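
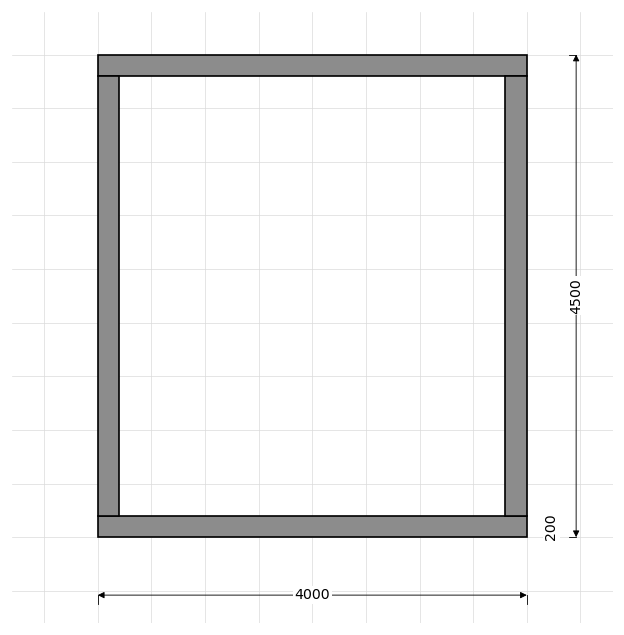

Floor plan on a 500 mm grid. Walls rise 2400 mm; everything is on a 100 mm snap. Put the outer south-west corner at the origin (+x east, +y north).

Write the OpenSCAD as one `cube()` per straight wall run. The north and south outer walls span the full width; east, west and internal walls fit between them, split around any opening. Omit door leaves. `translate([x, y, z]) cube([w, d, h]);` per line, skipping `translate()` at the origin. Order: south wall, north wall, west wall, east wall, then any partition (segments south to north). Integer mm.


cube([4000, 200, 2400]);
translate([0, 4300, 0]) cube([4000, 200, 2400]);
translate([0, 200, 0]) cube([200, 4100, 2400]);
translate([3800, 200, 0]) cube([200, 4100, 2400]);


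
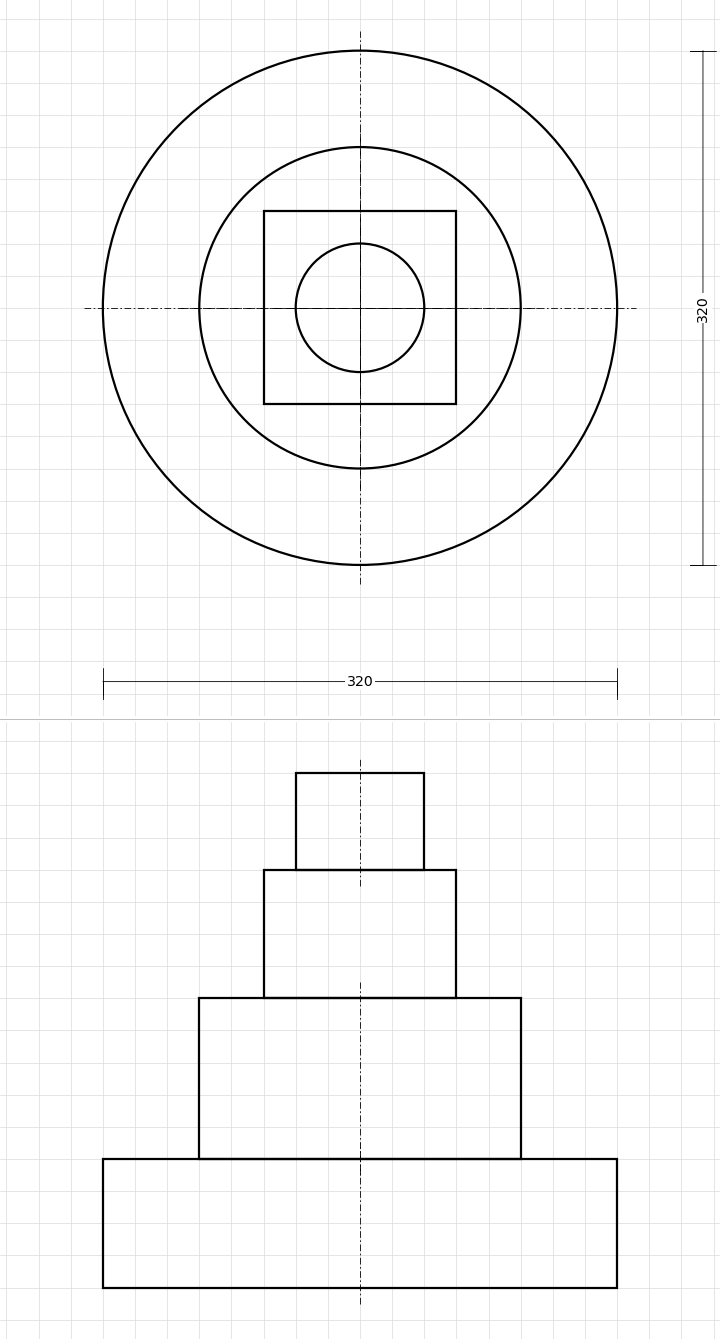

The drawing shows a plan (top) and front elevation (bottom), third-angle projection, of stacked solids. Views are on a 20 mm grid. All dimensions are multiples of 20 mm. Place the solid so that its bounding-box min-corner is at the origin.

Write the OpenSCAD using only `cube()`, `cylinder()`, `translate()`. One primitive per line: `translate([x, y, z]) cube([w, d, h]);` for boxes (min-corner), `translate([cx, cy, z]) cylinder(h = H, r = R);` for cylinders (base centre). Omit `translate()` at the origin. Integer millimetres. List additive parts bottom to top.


translate([160, 160, 0]) cylinder(h = 80, r = 160);
translate([160, 160, 80]) cylinder(h = 100, r = 100);
translate([100, 100, 180]) cube([120, 120, 80]);
translate([160, 160, 260]) cylinder(h = 60, r = 40);


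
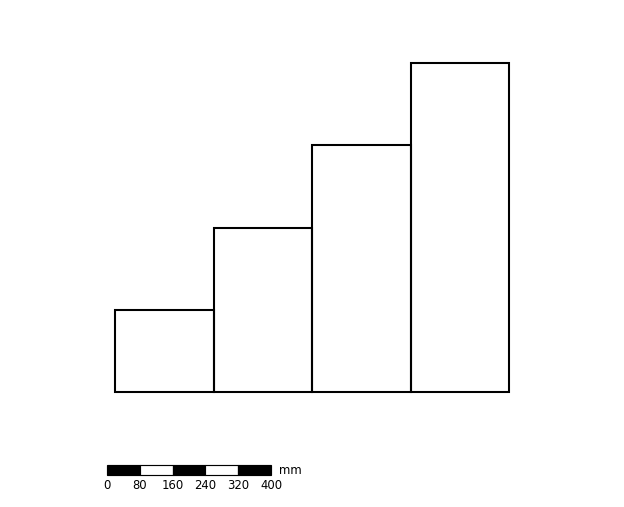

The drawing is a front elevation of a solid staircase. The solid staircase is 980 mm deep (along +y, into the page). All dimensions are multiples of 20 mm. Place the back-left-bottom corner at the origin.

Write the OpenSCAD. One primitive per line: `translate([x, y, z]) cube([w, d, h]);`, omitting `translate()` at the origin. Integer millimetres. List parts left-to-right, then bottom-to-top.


cube([240, 980, 200]);
translate([240, 0, 0]) cube([240, 980, 400]);
translate([480, 0, 0]) cube([240, 980, 600]);
translate([720, 0, 0]) cube([240, 980, 800]);


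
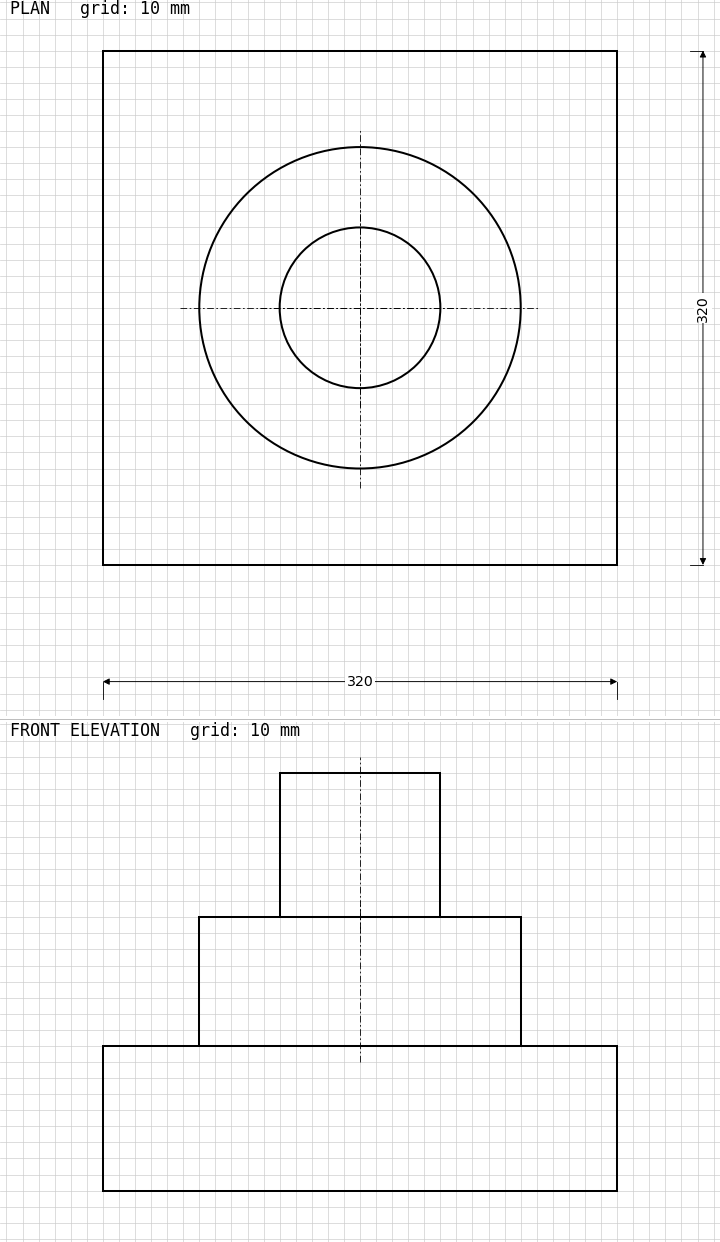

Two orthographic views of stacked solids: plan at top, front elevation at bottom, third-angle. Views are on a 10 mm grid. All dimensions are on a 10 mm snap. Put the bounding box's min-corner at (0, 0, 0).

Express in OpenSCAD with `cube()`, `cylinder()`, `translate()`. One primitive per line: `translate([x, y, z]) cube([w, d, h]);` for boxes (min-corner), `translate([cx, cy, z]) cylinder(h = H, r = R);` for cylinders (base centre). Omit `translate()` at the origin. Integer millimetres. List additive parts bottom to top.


cube([320, 320, 90]);
translate([160, 160, 90]) cylinder(h = 80, r = 100);
translate([160, 160, 170]) cylinder(h = 90, r = 50);


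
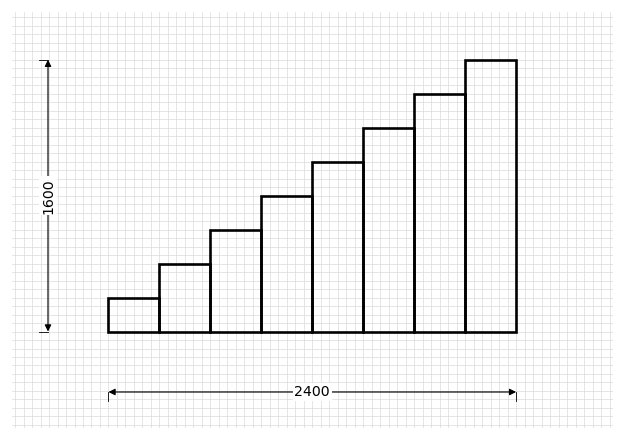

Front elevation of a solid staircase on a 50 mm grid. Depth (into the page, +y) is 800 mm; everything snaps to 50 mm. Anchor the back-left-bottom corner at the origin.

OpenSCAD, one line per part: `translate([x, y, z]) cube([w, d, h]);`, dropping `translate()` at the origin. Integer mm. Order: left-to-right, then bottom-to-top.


cube([300, 800, 200]);
translate([300, 0, 0]) cube([300, 800, 400]);
translate([600, 0, 0]) cube([300, 800, 600]);
translate([900, 0, 0]) cube([300, 800, 800]);
translate([1200, 0, 0]) cube([300, 800, 1000]);
translate([1500, 0, 0]) cube([300, 800, 1200]);
translate([1800, 0, 0]) cube([300, 800, 1400]);
translate([2100, 0, 0]) cube([300, 800, 1600]);


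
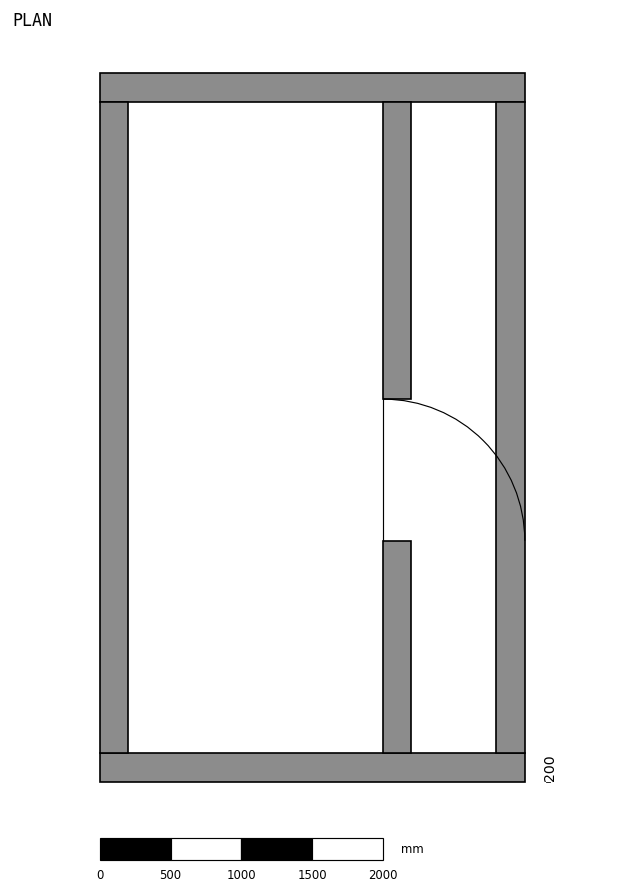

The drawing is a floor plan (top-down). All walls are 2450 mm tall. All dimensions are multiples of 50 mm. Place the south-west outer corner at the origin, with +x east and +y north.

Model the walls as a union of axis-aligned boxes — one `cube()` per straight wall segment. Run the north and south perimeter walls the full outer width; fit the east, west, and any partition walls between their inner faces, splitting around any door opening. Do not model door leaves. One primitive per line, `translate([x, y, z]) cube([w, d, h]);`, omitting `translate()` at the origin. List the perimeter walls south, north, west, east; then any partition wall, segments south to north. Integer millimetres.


cube([3000, 200, 2450]);
translate([0, 4800, 0]) cube([3000, 200, 2450]);
translate([0, 200, 0]) cube([200, 4600, 2450]);
translate([2800, 200, 0]) cube([200, 4600, 2450]);
translate([2000, 200, 0]) cube([200, 1500, 2450]);
translate([2000, 2700, 0]) cube([200, 2100, 2450]);


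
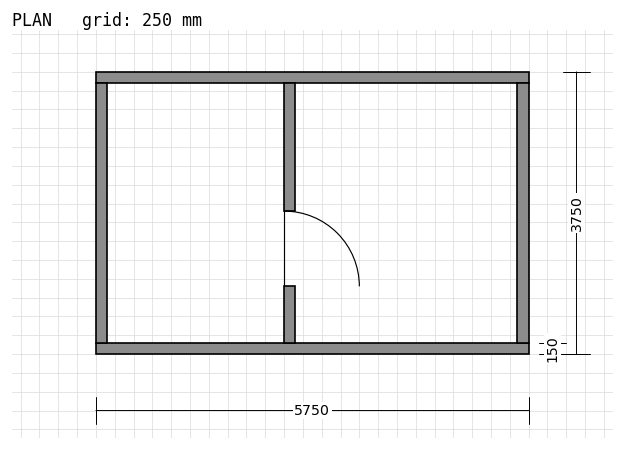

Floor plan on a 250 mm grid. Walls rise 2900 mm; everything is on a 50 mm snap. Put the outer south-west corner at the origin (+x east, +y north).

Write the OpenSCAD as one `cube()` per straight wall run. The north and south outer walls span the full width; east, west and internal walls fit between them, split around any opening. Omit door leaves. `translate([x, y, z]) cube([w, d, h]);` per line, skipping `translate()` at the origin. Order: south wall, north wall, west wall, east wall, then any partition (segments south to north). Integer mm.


cube([5750, 150, 2900]);
translate([0, 3600, 0]) cube([5750, 150, 2900]);
translate([0, 150, 0]) cube([150, 3450, 2900]);
translate([5600, 150, 0]) cube([150, 3450, 2900]);
translate([2500, 150, 0]) cube([150, 750, 2900]);
translate([2500, 1900, 0]) cube([150, 1700, 2900]);


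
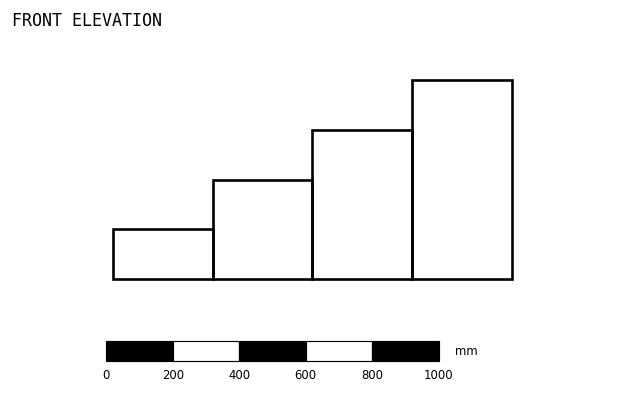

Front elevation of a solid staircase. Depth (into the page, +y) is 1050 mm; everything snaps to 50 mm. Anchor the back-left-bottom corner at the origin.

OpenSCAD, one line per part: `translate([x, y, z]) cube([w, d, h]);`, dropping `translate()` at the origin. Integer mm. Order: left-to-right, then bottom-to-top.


cube([300, 1050, 150]);
translate([300, 0, 0]) cube([300, 1050, 300]);
translate([600, 0, 0]) cube([300, 1050, 450]);
translate([900, 0, 0]) cube([300, 1050, 600]);


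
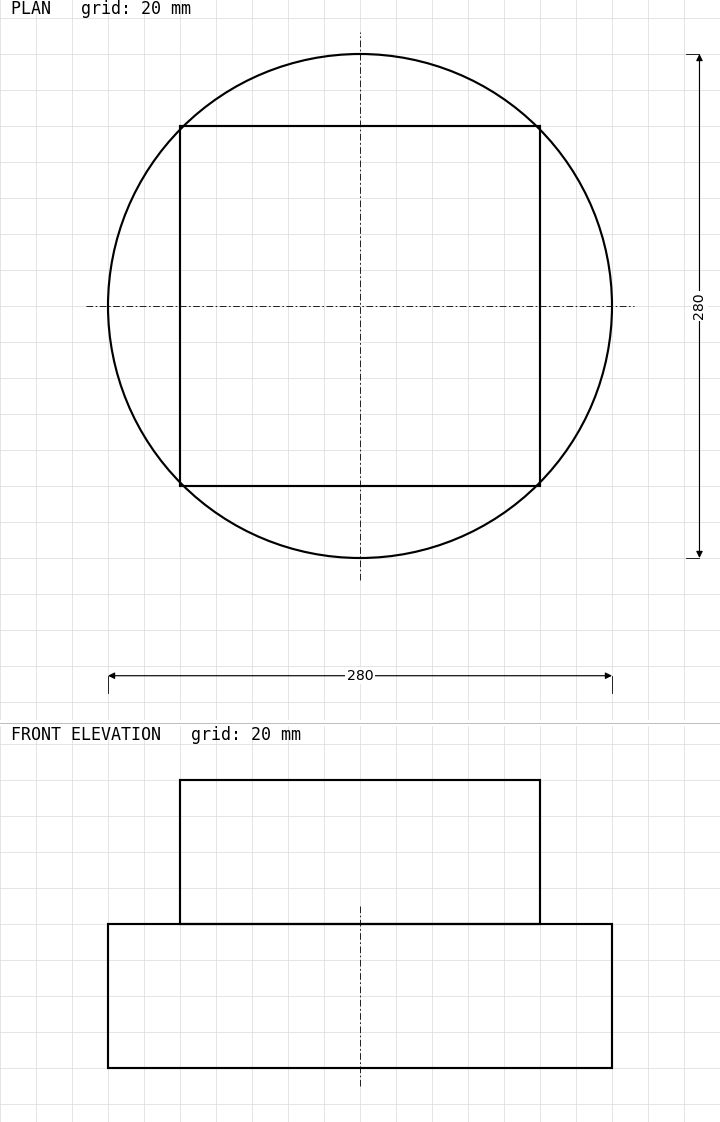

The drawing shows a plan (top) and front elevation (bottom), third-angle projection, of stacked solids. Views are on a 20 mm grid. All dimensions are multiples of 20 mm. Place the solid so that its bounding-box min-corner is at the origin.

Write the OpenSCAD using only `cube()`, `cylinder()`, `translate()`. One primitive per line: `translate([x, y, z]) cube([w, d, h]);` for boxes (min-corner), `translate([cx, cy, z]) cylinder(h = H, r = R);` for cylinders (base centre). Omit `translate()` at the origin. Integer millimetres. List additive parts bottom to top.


translate([140, 140, 0]) cylinder(h = 80, r = 140);
translate([40, 40, 80]) cube([200, 200, 80]);


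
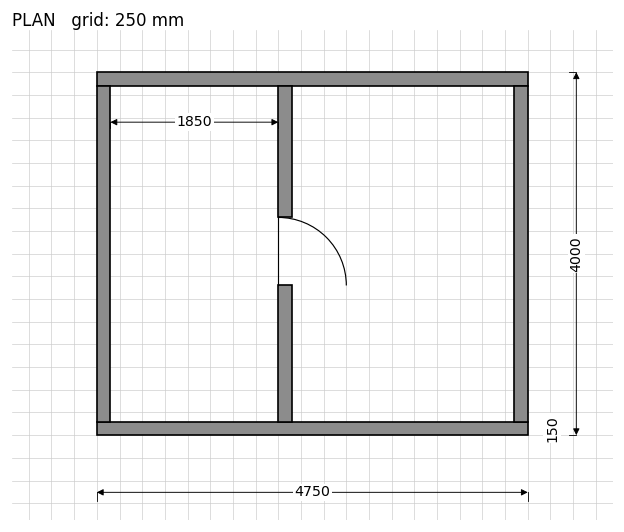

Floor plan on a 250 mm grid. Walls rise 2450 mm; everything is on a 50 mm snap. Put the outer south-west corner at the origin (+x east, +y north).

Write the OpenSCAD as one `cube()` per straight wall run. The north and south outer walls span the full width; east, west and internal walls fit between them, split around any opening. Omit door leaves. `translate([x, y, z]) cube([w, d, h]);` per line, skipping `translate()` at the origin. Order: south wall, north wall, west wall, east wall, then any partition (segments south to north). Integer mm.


cube([4750, 150, 2450]);
translate([0, 3850, 0]) cube([4750, 150, 2450]);
translate([0, 150, 0]) cube([150, 3700, 2450]);
translate([4600, 150, 0]) cube([150, 3700, 2450]);
translate([2000, 150, 0]) cube([150, 1500, 2450]);
translate([2000, 2400, 0]) cube([150, 1450, 2450]);


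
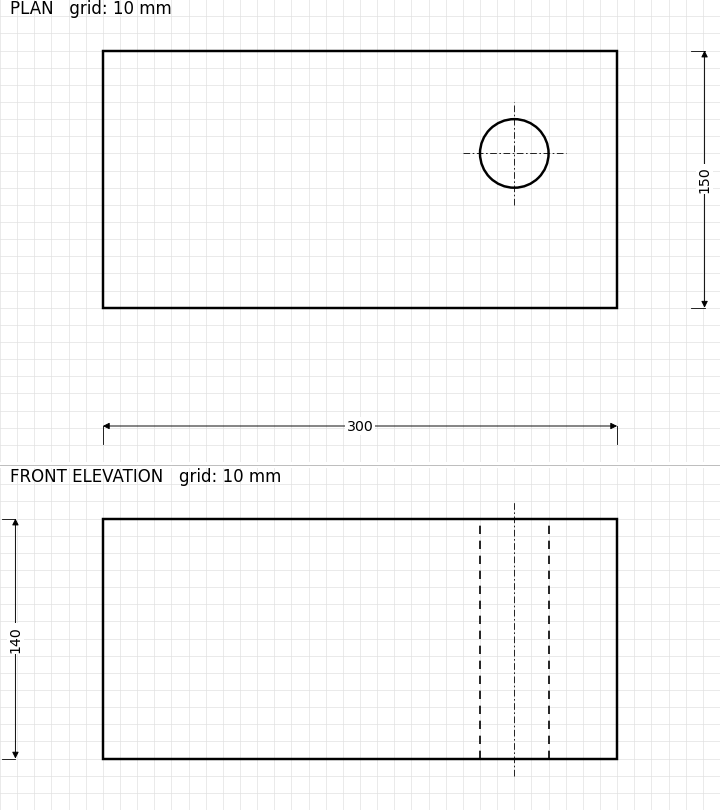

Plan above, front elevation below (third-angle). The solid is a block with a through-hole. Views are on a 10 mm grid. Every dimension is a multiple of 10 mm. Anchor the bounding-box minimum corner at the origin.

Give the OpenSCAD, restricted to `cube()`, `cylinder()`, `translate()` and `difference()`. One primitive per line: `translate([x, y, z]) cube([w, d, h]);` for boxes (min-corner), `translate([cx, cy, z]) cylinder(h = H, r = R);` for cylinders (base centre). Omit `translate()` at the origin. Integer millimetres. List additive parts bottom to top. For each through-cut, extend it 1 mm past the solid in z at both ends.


difference() {
  cube([300, 150, 140]);
  translate([240, 90, -1]) cylinder(h = 142, r = 20);
}


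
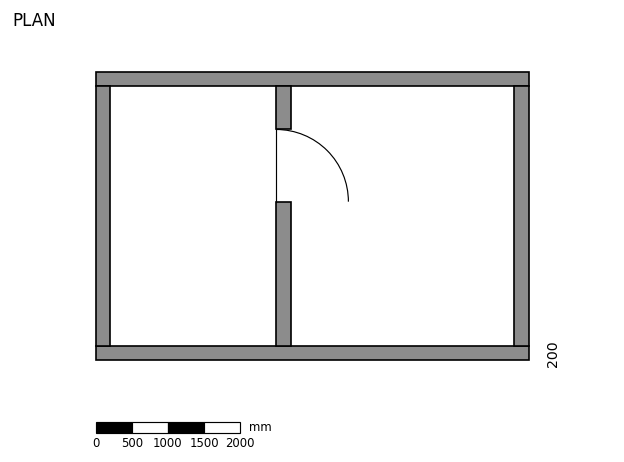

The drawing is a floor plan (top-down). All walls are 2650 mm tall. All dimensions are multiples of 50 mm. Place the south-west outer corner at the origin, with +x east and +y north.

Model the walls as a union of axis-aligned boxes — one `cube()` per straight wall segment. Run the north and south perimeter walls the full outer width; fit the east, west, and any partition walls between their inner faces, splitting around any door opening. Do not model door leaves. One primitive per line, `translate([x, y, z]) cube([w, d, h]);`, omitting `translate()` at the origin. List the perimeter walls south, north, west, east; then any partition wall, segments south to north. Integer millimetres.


cube([6000, 200, 2650]);
translate([0, 3800, 0]) cube([6000, 200, 2650]);
translate([0, 200, 0]) cube([200, 3600, 2650]);
translate([5800, 200, 0]) cube([200, 3600, 2650]);
translate([2500, 200, 0]) cube([200, 2000, 2650]);
translate([2500, 3200, 0]) cube([200, 600, 2650]);


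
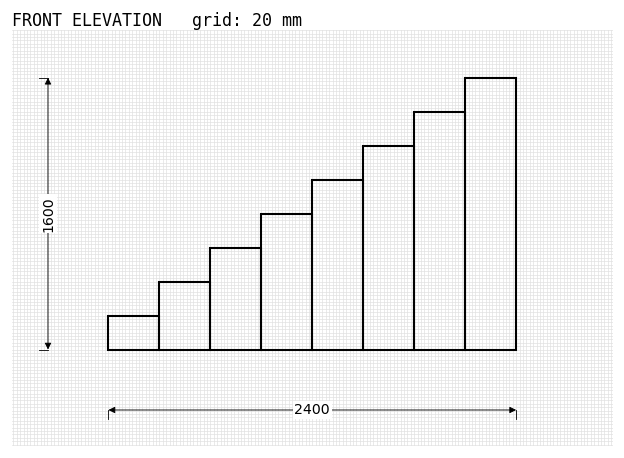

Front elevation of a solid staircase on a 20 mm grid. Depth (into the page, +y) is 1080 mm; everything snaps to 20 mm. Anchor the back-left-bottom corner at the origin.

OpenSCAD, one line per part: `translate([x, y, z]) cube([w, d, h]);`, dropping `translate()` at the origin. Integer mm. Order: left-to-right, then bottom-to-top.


cube([300, 1080, 200]);
translate([300, 0, 0]) cube([300, 1080, 400]);
translate([600, 0, 0]) cube([300, 1080, 600]);
translate([900, 0, 0]) cube([300, 1080, 800]);
translate([1200, 0, 0]) cube([300, 1080, 1000]);
translate([1500, 0, 0]) cube([300, 1080, 1200]);
translate([1800, 0, 0]) cube([300, 1080, 1400]);
translate([2100, 0, 0]) cube([300, 1080, 1600]);


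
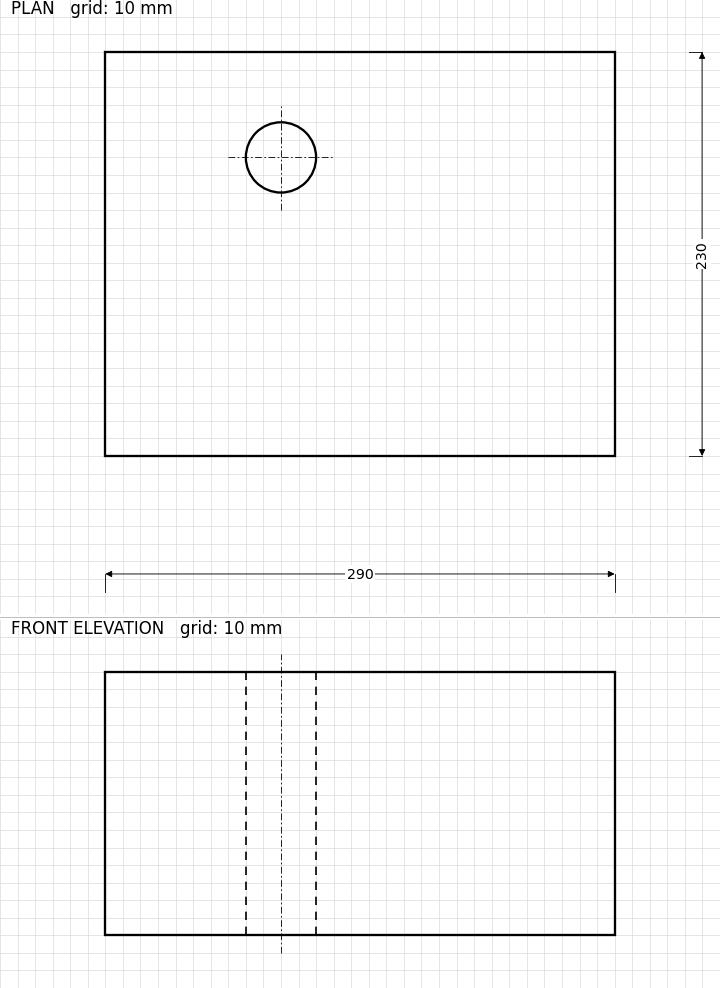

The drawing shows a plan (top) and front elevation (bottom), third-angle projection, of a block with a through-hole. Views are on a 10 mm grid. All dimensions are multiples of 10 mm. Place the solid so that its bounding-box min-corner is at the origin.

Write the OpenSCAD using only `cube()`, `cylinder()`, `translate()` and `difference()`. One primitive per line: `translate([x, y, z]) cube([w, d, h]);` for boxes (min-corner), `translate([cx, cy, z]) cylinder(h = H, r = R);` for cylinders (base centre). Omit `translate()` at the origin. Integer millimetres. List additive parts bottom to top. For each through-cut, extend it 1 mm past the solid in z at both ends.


difference() {
  cube([290, 230, 150]);
  translate([100, 170, -1]) cylinder(h = 152, r = 20);
}


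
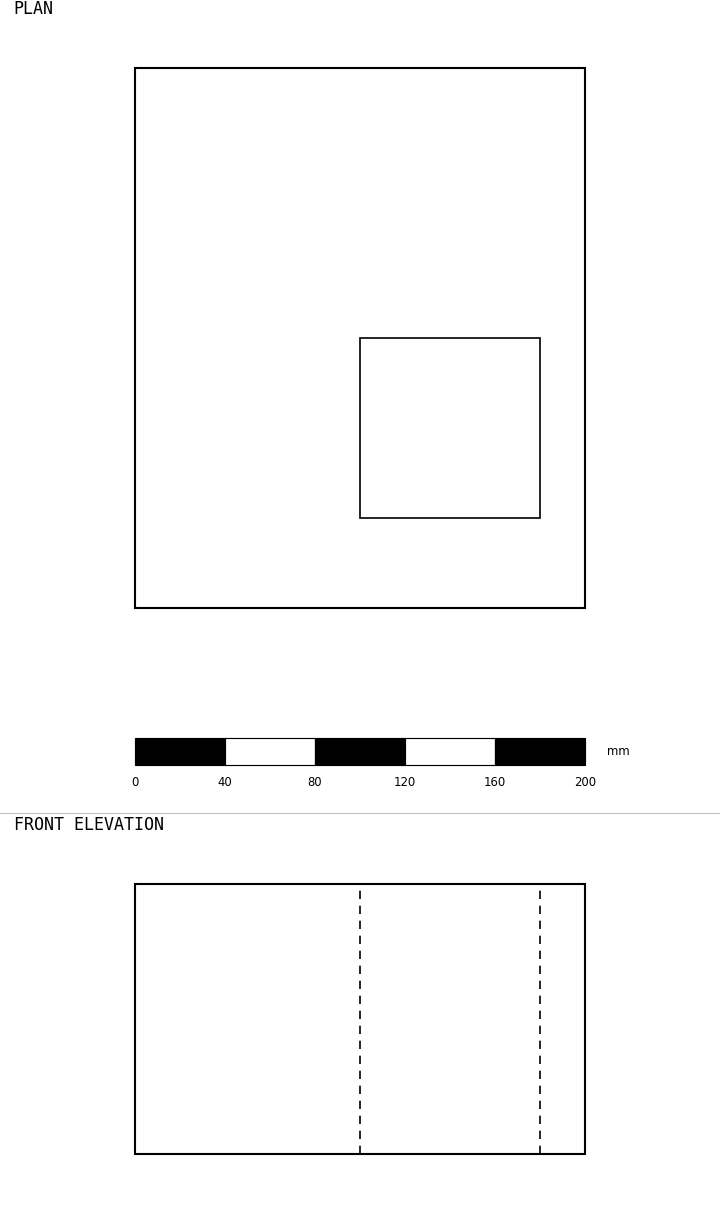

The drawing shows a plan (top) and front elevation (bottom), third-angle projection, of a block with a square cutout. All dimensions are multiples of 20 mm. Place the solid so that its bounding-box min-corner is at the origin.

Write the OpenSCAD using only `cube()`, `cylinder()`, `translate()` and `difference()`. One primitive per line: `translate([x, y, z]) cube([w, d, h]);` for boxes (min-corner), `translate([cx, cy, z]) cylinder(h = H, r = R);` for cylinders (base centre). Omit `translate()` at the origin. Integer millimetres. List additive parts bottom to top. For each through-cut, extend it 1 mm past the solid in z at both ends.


difference() {
  cube([200, 240, 120]);
  translate([100, 40, -1]) cube([80, 80, 122]);
}


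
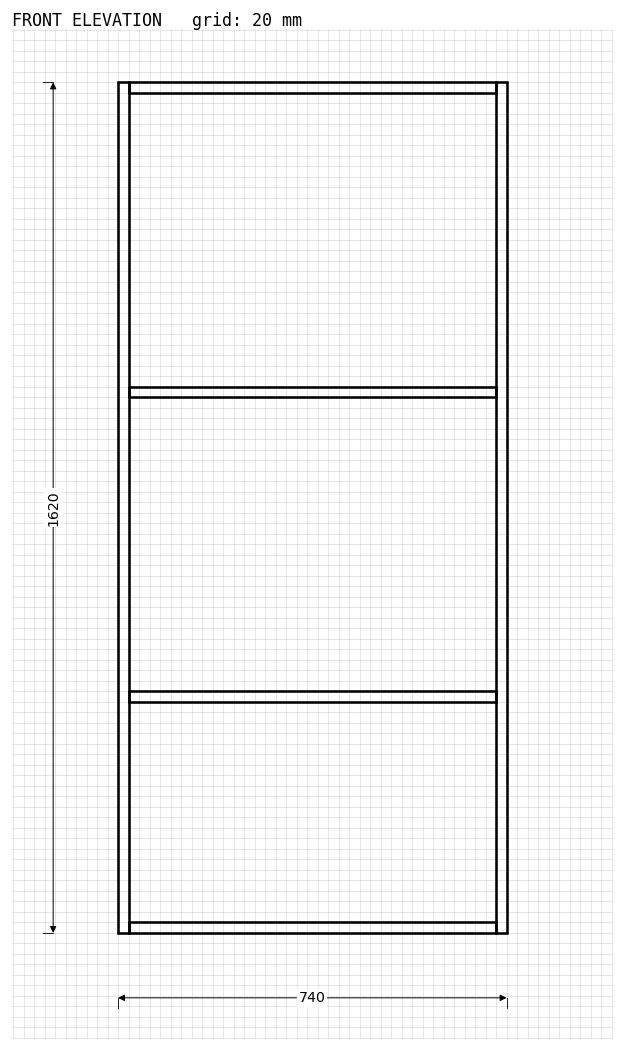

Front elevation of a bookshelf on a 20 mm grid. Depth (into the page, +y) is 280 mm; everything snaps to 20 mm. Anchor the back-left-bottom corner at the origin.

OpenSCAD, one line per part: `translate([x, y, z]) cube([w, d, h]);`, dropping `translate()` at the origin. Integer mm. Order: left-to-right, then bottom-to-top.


cube([20, 280, 1620]);
translate([20, 0, 0]) cube([700, 280, 20]);
translate([20, 0, 440]) cube([700, 280, 20]);
translate([20, 0, 1020]) cube([700, 280, 20]);
translate([20, 0, 1600]) cube([700, 280, 20]);
translate([720, 0, 0]) cube([20, 280, 1620]);


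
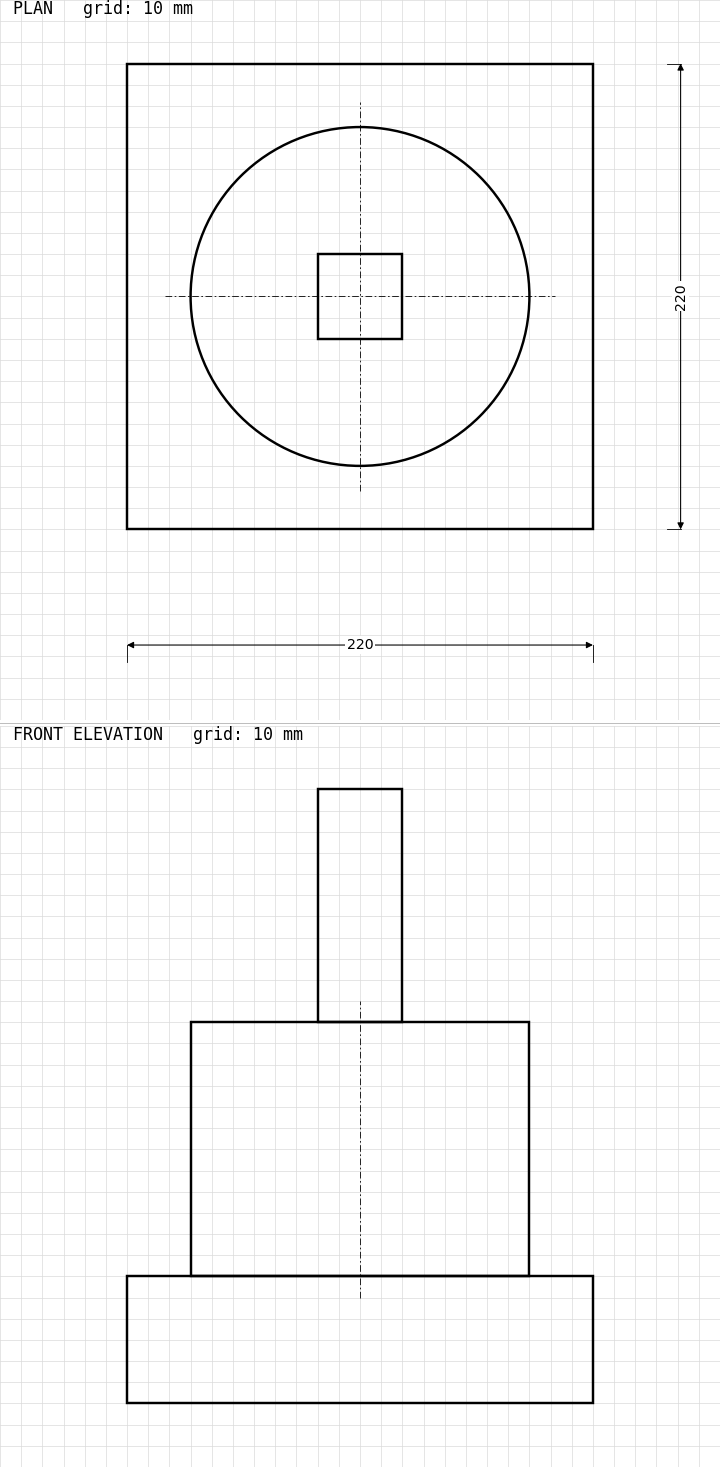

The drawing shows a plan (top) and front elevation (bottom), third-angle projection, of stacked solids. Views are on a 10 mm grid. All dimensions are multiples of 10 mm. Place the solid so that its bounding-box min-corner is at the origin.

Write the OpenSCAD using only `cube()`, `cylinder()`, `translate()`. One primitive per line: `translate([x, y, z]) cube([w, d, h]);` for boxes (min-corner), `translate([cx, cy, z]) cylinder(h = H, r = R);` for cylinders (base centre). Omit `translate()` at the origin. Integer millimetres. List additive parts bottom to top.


cube([220, 220, 60]);
translate([110, 110, 60]) cylinder(h = 120, r = 80);
translate([90, 90, 180]) cube([40, 40, 110]);


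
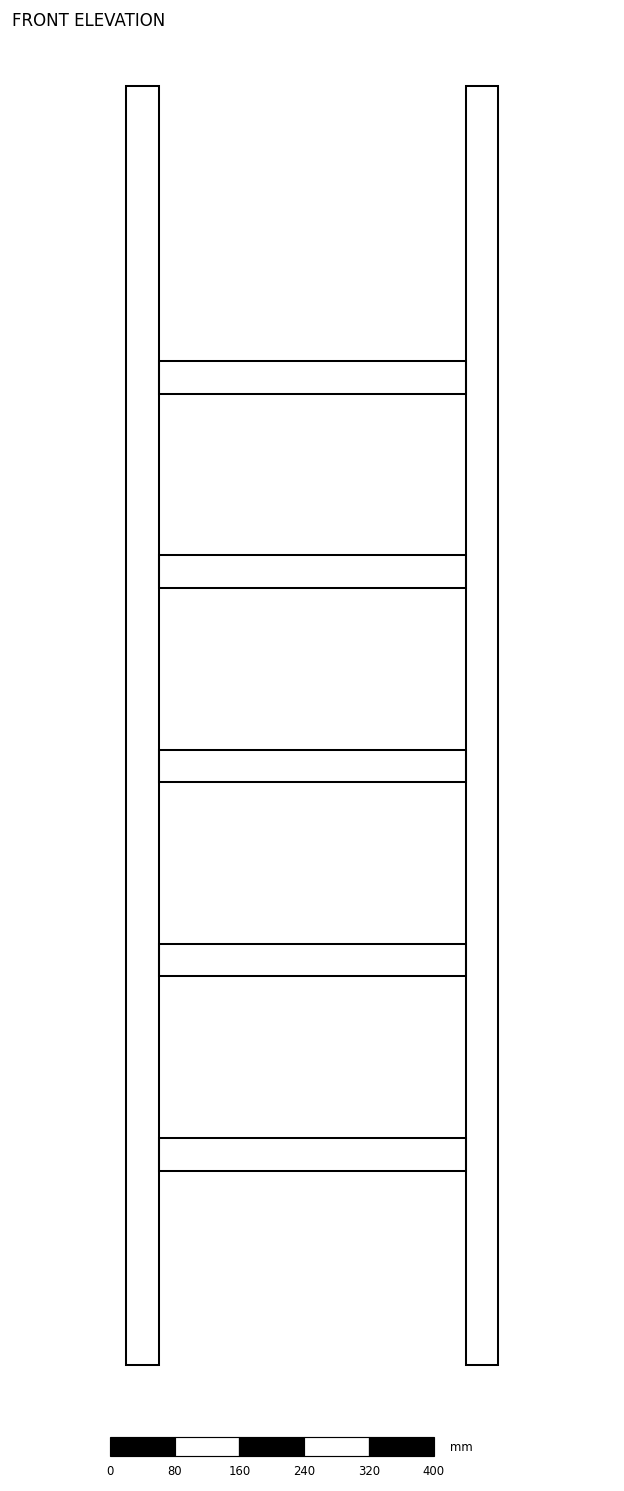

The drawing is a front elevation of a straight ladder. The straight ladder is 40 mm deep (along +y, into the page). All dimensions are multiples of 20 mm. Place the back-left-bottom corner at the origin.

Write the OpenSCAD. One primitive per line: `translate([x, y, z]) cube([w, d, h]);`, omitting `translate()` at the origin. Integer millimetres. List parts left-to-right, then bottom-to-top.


cube([40, 40, 1580]);
translate([40, 0, 240]) cube([380, 40, 40]);
translate([40, 0, 480]) cube([380, 40, 40]);
translate([40, 0, 720]) cube([380, 40, 40]);
translate([40, 0, 960]) cube([380, 40, 40]);
translate([40, 0, 1200]) cube([380, 40, 40]);
translate([420, 0, 0]) cube([40, 40, 1580]);


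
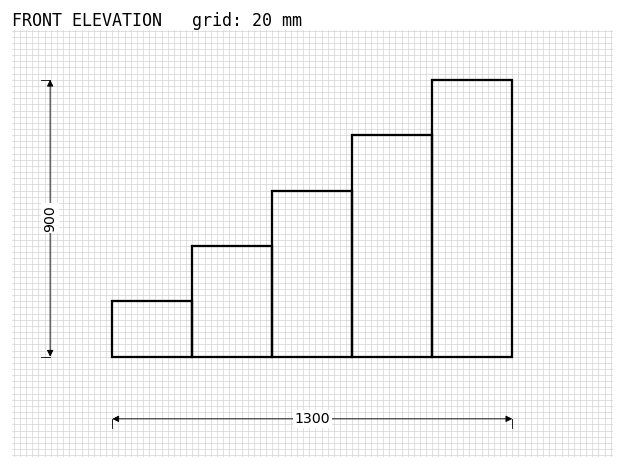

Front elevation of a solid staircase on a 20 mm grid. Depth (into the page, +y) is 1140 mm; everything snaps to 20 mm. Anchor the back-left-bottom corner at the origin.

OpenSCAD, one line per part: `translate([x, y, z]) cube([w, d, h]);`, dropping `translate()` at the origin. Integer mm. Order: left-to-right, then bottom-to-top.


cube([260, 1140, 180]);
translate([260, 0, 0]) cube([260, 1140, 360]);
translate([520, 0, 0]) cube([260, 1140, 540]);
translate([780, 0, 0]) cube([260, 1140, 720]);
translate([1040, 0, 0]) cube([260, 1140, 900]);


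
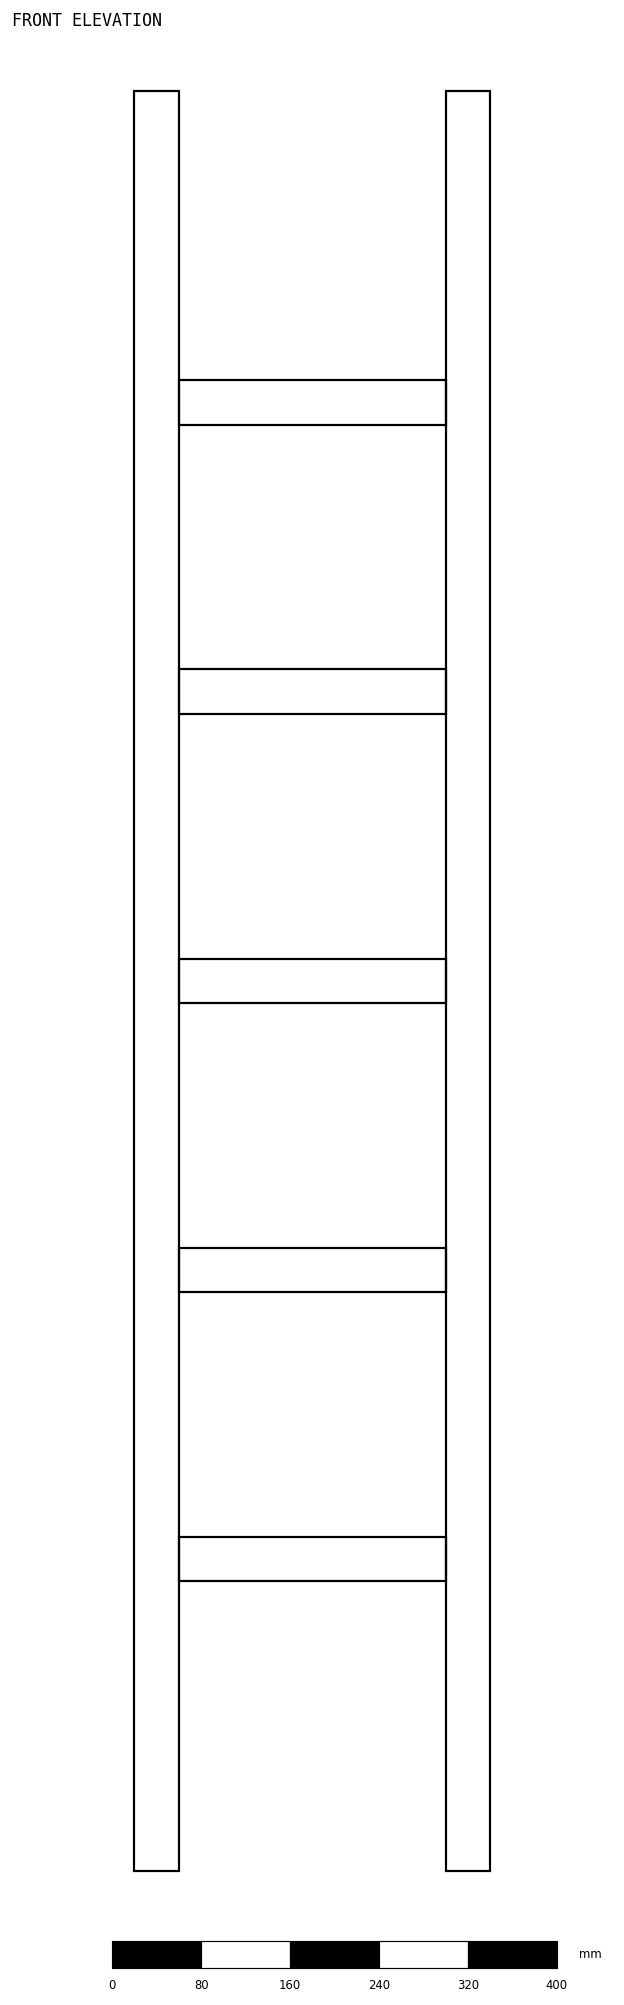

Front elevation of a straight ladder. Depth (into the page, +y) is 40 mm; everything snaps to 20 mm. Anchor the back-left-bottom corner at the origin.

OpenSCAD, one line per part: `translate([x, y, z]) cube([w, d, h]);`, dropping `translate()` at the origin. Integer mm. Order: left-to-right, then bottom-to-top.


cube([40, 40, 1600]);
translate([40, 0, 260]) cube([240, 40, 40]);
translate([40, 0, 520]) cube([240, 40, 40]);
translate([40, 0, 780]) cube([240, 40, 40]);
translate([40, 0, 1040]) cube([240, 40, 40]);
translate([40, 0, 1300]) cube([240, 40, 40]);
translate([280, 0, 0]) cube([40, 40, 1600]);


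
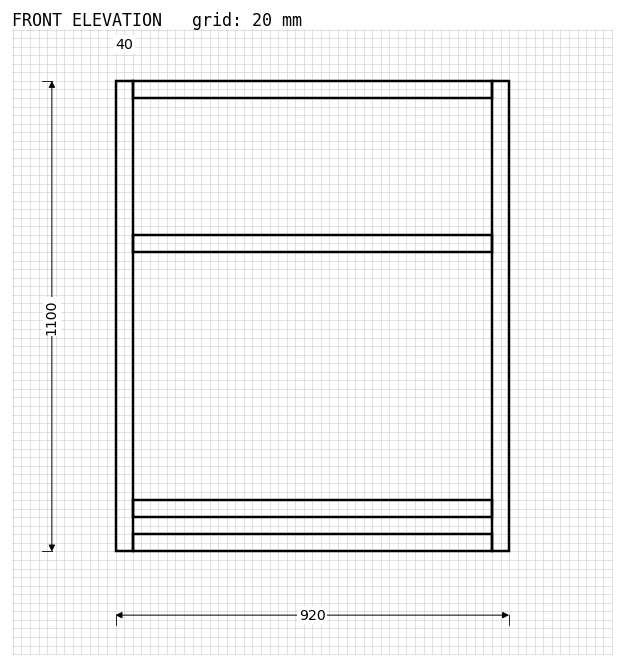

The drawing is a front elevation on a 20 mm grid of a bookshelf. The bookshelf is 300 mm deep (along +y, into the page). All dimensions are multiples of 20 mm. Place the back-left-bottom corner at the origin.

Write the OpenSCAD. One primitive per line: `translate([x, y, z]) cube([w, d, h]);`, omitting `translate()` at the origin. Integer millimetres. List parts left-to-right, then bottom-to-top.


cube([40, 300, 1100]);
translate([40, 0, 0]) cube([840, 300, 40]);
translate([40, 0, 80]) cube([840, 300, 40]);
translate([40, 0, 700]) cube([840, 300, 40]);
translate([40, 0, 1060]) cube([840, 300, 40]);
translate([880, 0, 0]) cube([40, 300, 1100]);


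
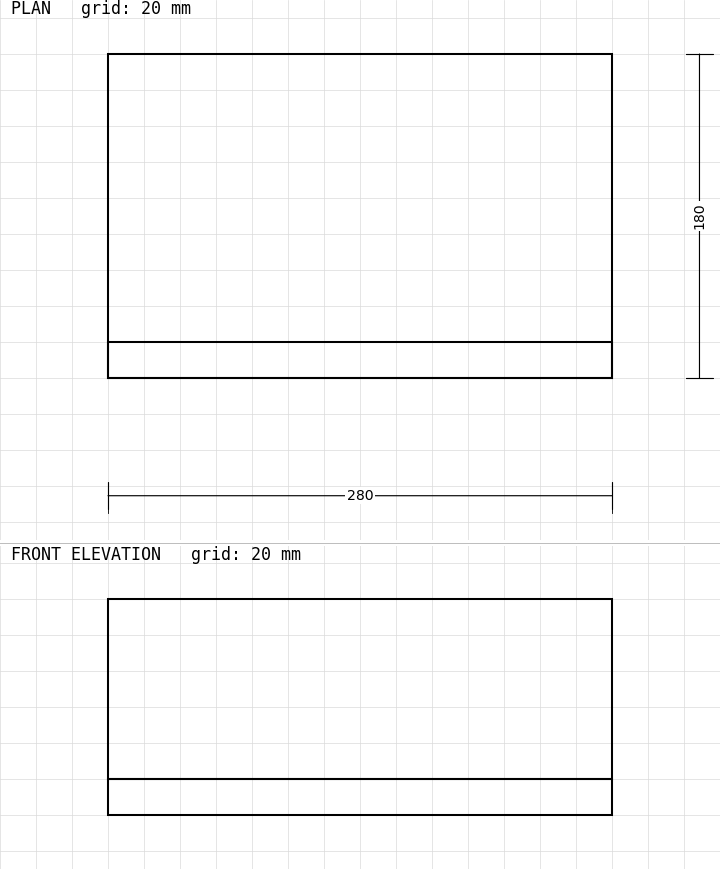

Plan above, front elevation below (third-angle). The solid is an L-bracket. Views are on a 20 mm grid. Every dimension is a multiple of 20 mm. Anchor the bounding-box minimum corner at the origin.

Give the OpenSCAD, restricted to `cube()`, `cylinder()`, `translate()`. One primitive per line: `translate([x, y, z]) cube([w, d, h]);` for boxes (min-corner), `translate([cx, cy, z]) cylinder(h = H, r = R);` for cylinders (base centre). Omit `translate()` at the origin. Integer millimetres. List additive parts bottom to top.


cube([280, 180, 20]);
translate([0, 0, 20]) cube([280, 20, 100]);


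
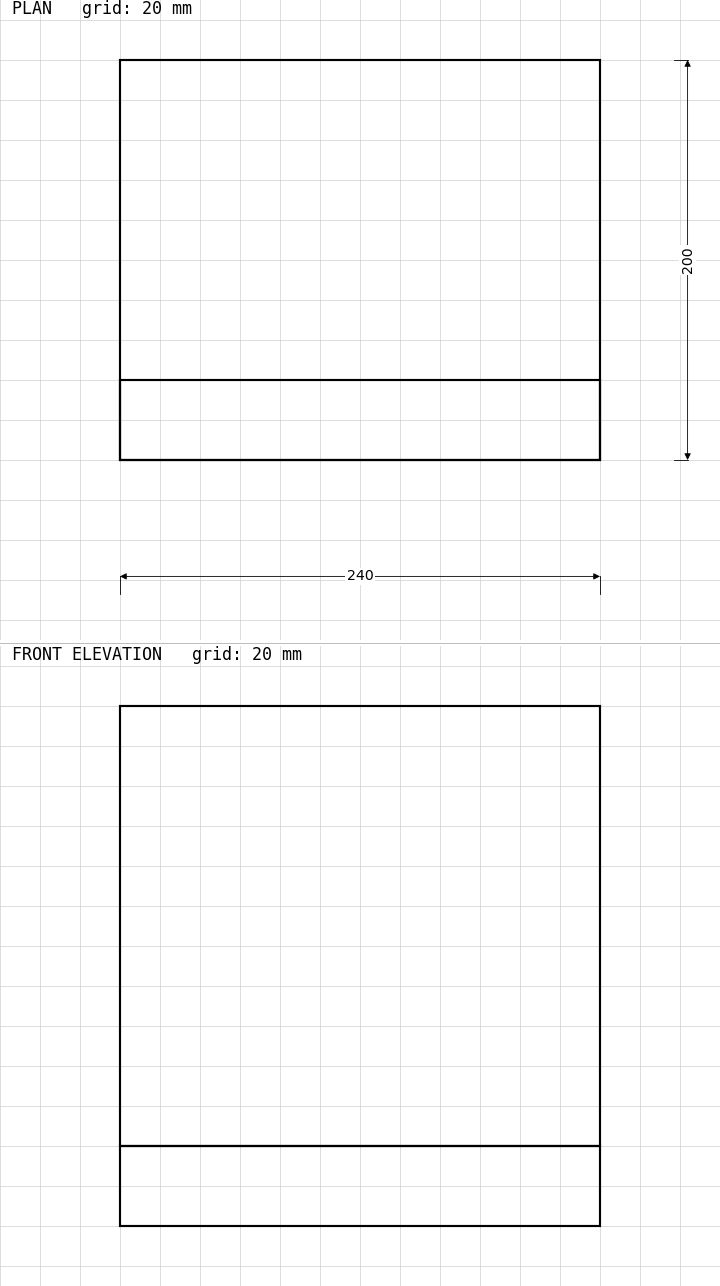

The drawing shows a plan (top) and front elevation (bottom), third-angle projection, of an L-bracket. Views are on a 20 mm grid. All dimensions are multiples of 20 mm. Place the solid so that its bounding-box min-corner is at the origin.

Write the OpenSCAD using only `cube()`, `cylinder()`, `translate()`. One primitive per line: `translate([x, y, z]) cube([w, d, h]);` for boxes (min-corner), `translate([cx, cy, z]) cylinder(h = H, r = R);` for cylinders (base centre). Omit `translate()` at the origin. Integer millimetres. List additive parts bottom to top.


cube([240, 200, 40]);
translate([0, 0, 40]) cube([240, 40, 220]);


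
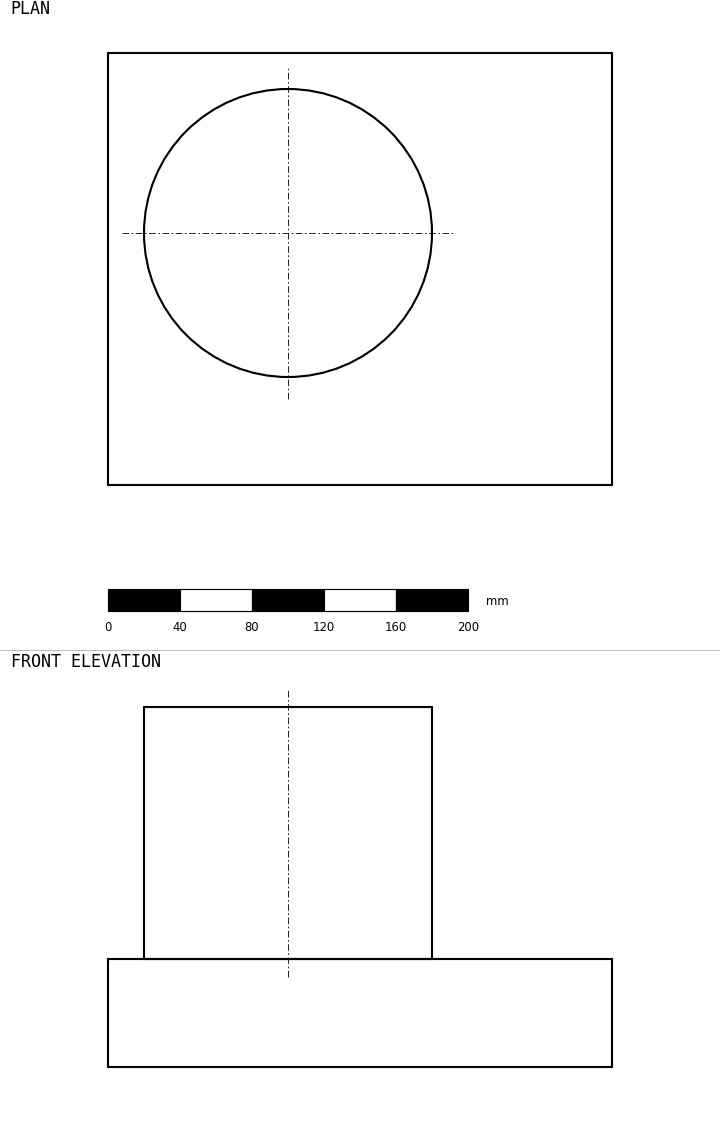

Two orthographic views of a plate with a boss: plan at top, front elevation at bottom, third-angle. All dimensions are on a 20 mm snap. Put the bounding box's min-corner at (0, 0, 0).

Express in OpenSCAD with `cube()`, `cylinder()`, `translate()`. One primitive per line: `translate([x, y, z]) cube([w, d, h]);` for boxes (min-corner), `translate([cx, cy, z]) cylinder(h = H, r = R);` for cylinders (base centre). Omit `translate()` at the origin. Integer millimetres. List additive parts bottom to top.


cube([280, 240, 60]);
translate([100, 140, 60]) cylinder(h = 140, r = 80);


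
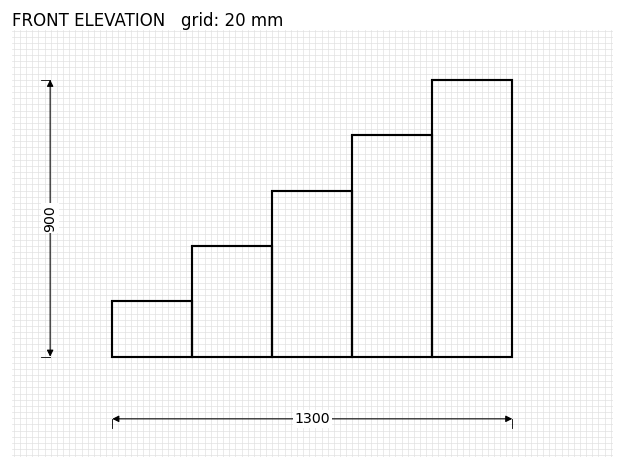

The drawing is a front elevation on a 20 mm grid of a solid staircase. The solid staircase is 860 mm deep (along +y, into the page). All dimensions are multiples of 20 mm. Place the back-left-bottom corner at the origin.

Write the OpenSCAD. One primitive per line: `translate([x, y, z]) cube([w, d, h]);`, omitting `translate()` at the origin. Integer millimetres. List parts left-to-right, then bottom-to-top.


cube([260, 860, 180]);
translate([260, 0, 0]) cube([260, 860, 360]);
translate([520, 0, 0]) cube([260, 860, 540]);
translate([780, 0, 0]) cube([260, 860, 720]);
translate([1040, 0, 0]) cube([260, 860, 900]);


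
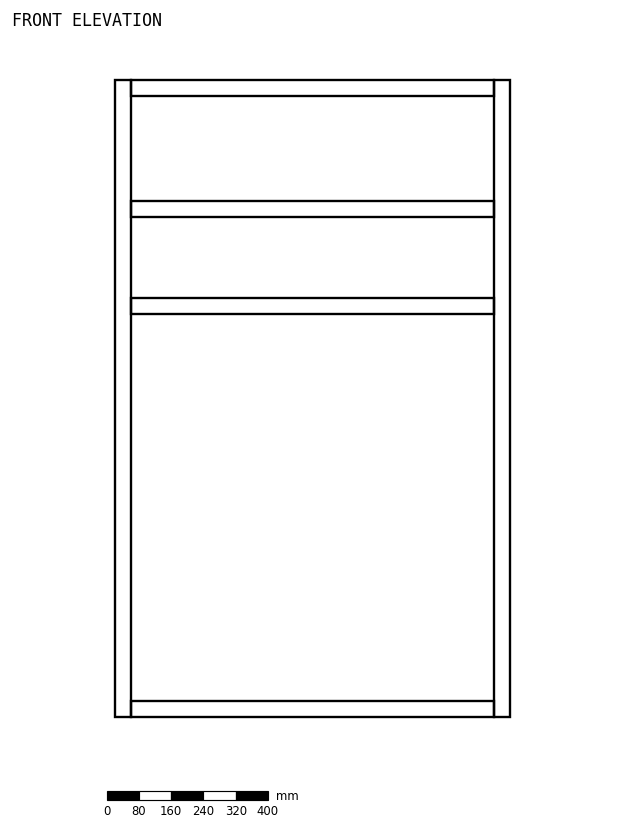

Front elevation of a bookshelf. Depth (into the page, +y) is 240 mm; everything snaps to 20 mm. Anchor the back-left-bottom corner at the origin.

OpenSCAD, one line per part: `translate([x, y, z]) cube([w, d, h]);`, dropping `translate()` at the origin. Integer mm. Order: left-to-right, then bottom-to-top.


cube([40, 240, 1580]);
translate([40, 0, 0]) cube([900, 240, 40]);
translate([40, 0, 1000]) cube([900, 240, 40]);
translate([40, 0, 1240]) cube([900, 240, 40]);
translate([40, 0, 1540]) cube([900, 240, 40]);
translate([940, 0, 0]) cube([40, 240, 1580]);


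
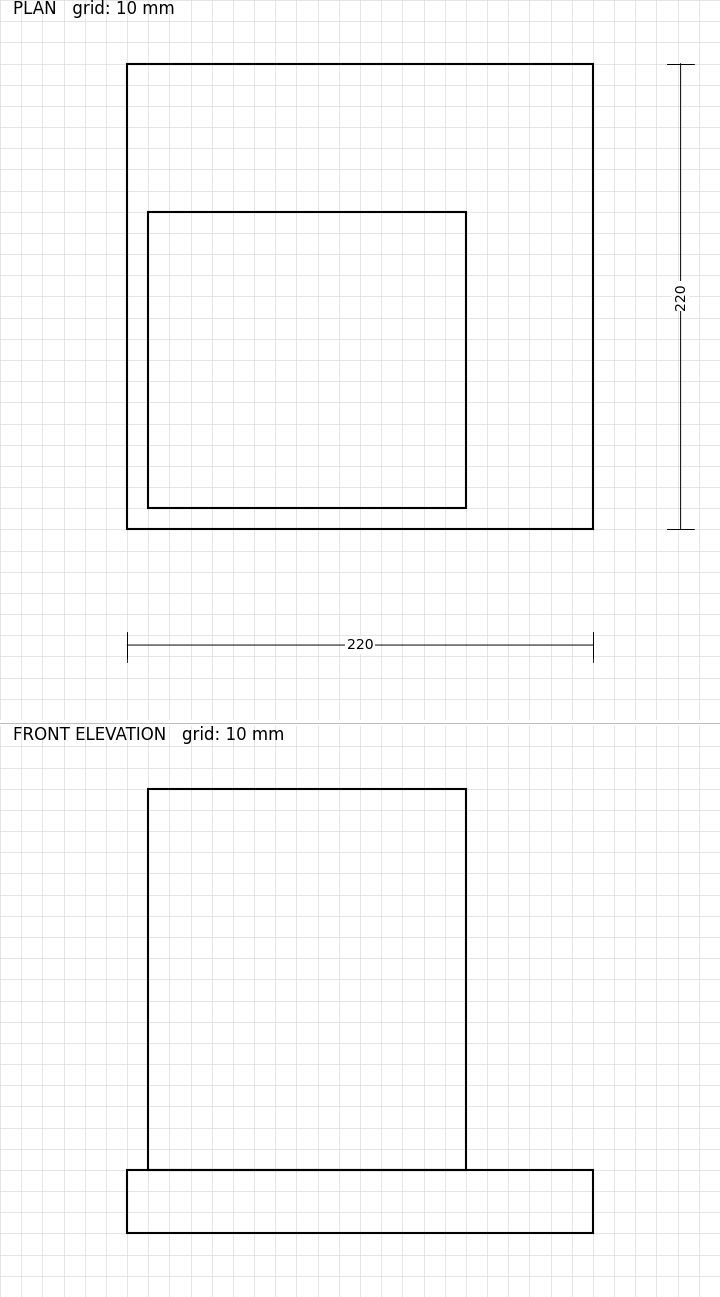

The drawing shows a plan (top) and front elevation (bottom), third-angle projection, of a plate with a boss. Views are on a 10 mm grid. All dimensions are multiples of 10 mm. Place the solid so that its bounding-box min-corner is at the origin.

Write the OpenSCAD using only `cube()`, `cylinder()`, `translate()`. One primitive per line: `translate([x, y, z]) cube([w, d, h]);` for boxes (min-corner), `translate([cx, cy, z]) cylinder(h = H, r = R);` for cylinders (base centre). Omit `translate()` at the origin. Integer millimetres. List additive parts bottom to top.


cube([220, 220, 30]);
translate([10, 10, 30]) cube([150, 140, 180]);


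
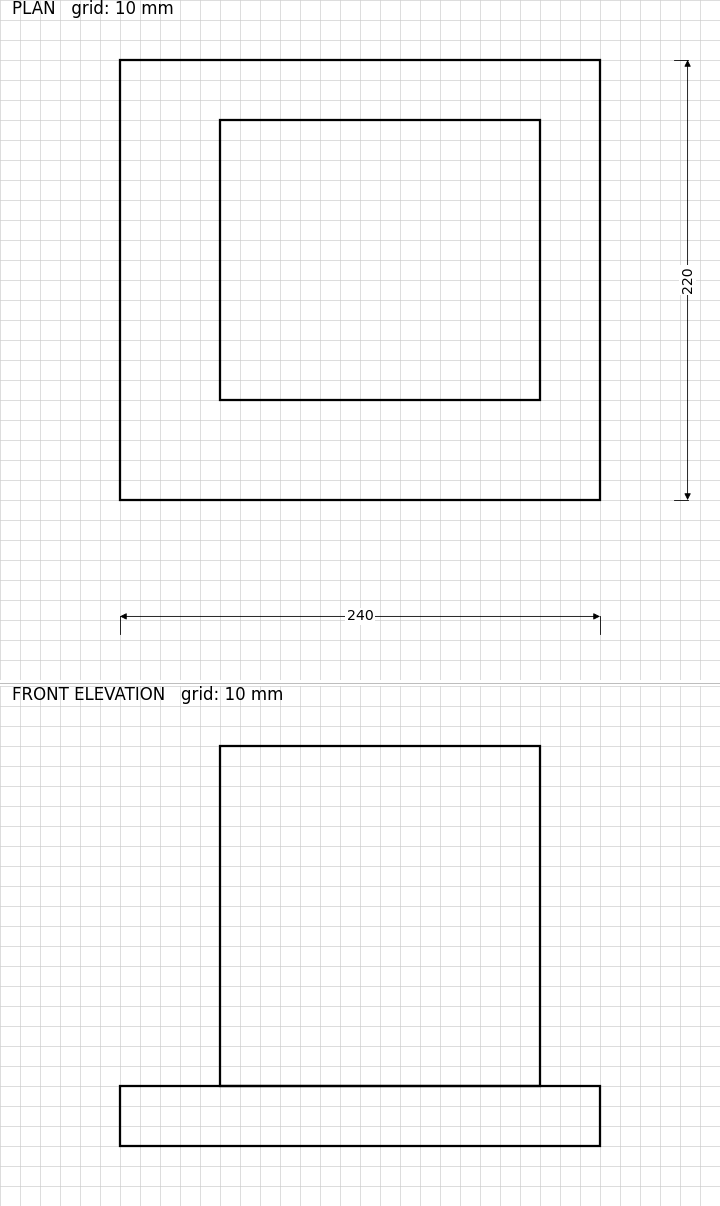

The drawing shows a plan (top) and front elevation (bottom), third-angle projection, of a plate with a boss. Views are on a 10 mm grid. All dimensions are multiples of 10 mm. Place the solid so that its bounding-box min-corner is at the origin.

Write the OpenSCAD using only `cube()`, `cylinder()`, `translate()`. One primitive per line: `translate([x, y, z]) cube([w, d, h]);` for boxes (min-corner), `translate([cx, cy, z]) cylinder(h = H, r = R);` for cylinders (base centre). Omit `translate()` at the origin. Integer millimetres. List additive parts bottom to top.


cube([240, 220, 30]);
translate([50, 50, 30]) cube([160, 140, 170]);


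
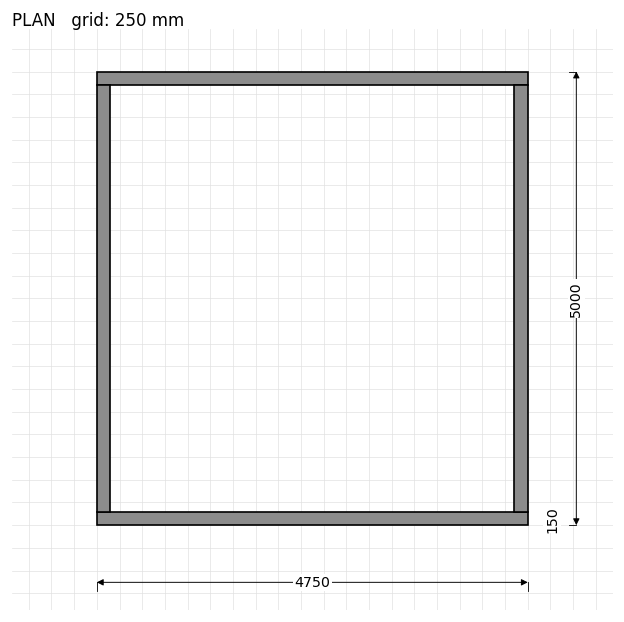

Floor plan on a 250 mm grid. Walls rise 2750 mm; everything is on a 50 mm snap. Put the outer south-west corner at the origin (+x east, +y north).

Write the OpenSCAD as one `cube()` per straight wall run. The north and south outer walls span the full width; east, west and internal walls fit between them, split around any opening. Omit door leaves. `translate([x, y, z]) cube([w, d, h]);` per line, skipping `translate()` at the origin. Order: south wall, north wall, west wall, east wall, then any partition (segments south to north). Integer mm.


cube([4750, 150, 2750]);
translate([0, 4850, 0]) cube([4750, 150, 2750]);
translate([0, 150, 0]) cube([150, 4700, 2750]);
translate([4600, 150, 0]) cube([150, 4700, 2750]);


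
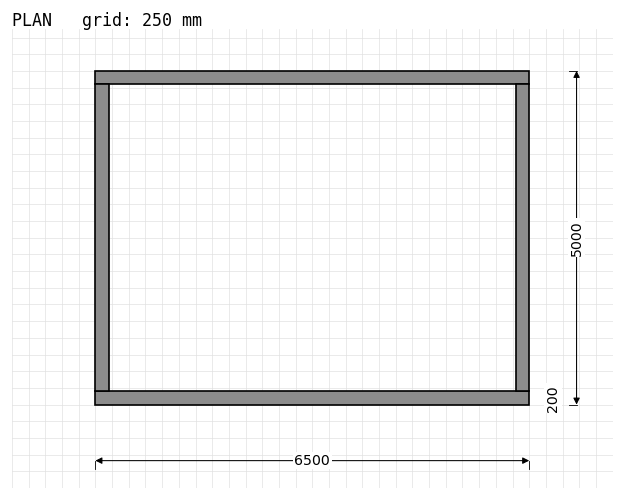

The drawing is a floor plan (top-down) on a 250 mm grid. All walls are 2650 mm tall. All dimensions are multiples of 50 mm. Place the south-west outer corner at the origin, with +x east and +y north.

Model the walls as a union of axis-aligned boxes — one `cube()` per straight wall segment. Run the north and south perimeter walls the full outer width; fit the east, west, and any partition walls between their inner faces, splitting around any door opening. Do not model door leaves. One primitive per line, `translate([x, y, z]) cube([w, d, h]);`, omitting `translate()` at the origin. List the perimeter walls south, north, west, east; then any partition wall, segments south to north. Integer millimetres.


cube([6500, 200, 2650]);
translate([0, 4800, 0]) cube([6500, 200, 2650]);
translate([0, 200, 0]) cube([200, 4600, 2650]);
translate([6300, 200, 0]) cube([200, 4600, 2650]);


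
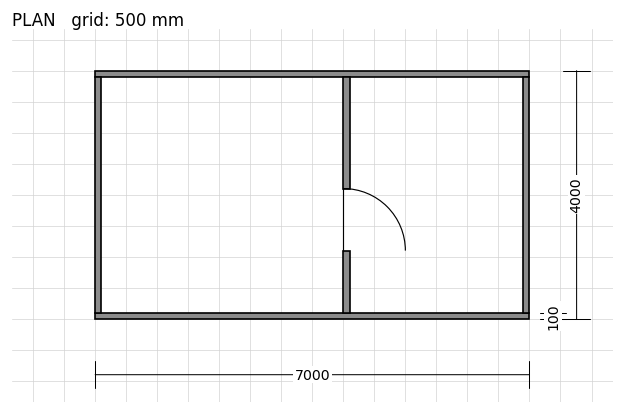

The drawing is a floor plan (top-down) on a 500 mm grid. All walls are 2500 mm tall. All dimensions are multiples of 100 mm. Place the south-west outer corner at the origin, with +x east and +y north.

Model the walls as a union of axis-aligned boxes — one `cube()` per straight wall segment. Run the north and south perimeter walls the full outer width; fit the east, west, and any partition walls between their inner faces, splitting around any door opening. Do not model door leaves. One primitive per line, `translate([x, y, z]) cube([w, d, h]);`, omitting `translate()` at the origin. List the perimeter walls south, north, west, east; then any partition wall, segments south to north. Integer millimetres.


cube([7000, 100, 2500]);
translate([0, 3900, 0]) cube([7000, 100, 2500]);
translate([0, 100, 0]) cube([100, 3800, 2500]);
translate([6900, 100, 0]) cube([100, 3800, 2500]);
translate([4000, 100, 0]) cube([100, 1000, 2500]);
translate([4000, 2100, 0]) cube([100, 1800, 2500]);


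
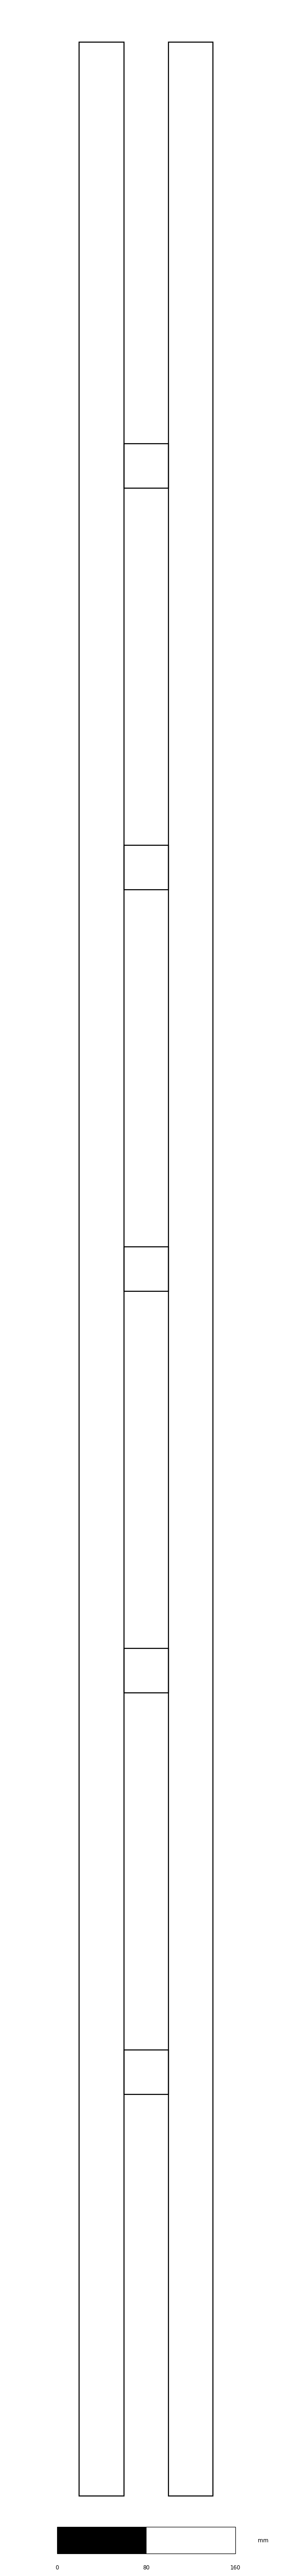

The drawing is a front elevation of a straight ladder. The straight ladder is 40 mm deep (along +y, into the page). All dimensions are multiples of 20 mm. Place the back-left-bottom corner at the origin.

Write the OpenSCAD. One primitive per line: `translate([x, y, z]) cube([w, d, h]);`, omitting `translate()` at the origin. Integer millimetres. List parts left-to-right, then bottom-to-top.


cube([40, 40, 2200]);
translate([40, 0, 360]) cube([40, 40, 40]);
translate([40, 0, 720]) cube([40, 40, 40]);
translate([40, 0, 1080]) cube([40, 40, 40]);
translate([40, 0, 1440]) cube([40, 40, 40]);
translate([40, 0, 1800]) cube([40, 40, 40]);
translate([80, 0, 0]) cube([40, 40, 2200]);


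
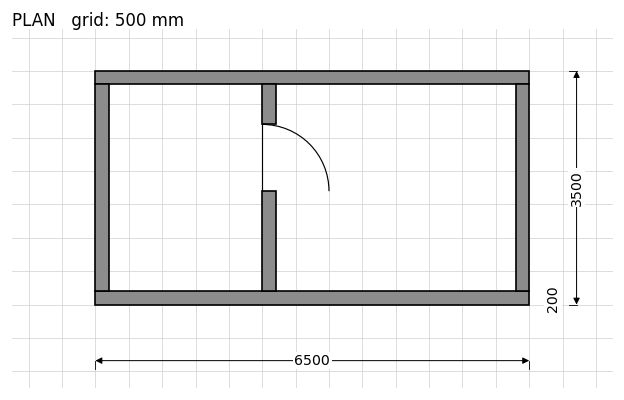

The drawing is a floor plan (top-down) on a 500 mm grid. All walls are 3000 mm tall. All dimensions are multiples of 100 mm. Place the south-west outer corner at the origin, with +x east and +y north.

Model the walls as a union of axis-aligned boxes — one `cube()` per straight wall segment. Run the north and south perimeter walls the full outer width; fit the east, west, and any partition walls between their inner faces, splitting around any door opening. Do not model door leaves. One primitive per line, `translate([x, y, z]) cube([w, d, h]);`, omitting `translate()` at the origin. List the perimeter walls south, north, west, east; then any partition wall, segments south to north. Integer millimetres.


cube([6500, 200, 3000]);
translate([0, 3300, 0]) cube([6500, 200, 3000]);
translate([0, 200, 0]) cube([200, 3100, 3000]);
translate([6300, 200, 0]) cube([200, 3100, 3000]);
translate([2500, 200, 0]) cube([200, 1500, 3000]);
translate([2500, 2700, 0]) cube([200, 600, 3000]);


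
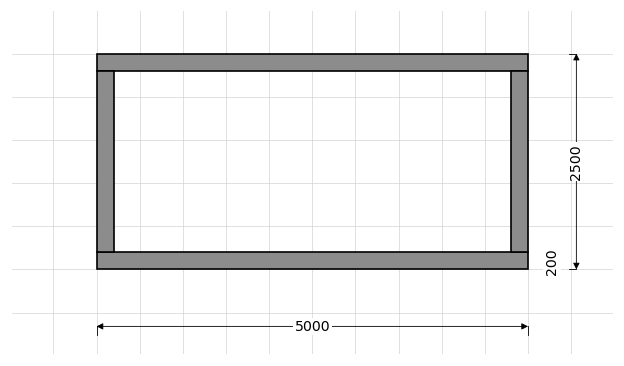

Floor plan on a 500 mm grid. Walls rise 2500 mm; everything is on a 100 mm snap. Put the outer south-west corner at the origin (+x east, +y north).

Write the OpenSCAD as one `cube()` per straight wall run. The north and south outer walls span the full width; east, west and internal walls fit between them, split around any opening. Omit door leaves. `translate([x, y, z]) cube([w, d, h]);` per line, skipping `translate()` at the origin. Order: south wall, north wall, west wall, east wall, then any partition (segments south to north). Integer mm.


cube([5000, 200, 2500]);
translate([0, 2300, 0]) cube([5000, 200, 2500]);
translate([0, 200, 0]) cube([200, 2100, 2500]);
translate([4800, 200, 0]) cube([200, 2100, 2500]);


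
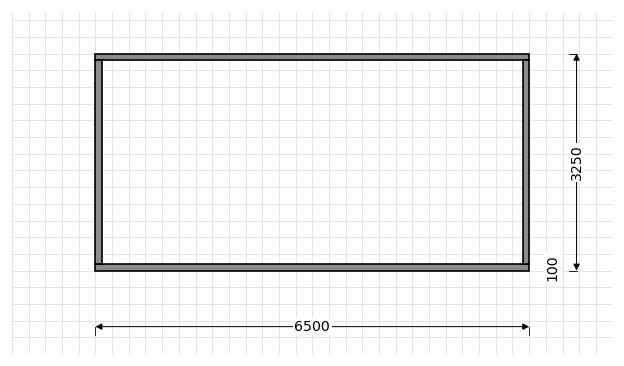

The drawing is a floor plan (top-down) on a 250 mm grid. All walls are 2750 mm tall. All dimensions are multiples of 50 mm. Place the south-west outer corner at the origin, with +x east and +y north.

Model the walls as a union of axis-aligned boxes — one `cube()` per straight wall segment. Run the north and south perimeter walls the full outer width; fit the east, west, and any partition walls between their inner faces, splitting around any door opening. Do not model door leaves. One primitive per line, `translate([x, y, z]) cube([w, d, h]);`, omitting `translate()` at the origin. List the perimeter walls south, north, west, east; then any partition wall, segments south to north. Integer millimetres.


cube([6500, 100, 2750]);
translate([0, 3150, 0]) cube([6500, 100, 2750]);
translate([0, 100, 0]) cube([100, 3050, 2750]);
translate([6400, 100, 0]) cube([100, 3050, 2750]);


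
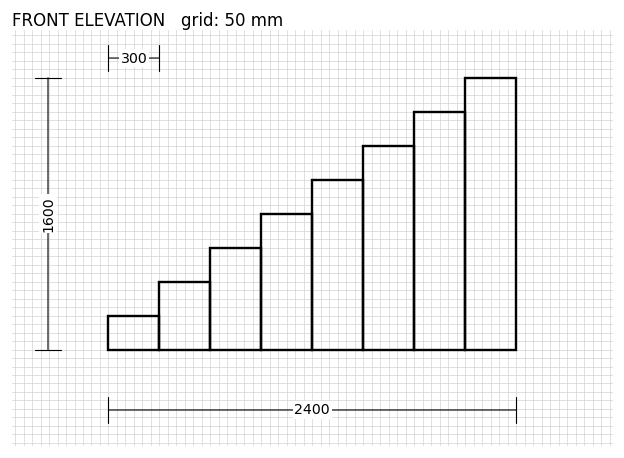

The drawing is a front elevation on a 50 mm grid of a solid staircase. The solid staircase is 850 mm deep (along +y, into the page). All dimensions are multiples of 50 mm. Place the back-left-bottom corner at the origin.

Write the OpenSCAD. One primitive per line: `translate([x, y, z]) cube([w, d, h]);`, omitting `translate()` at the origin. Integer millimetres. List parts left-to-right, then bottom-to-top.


cube([300, 850, 200]);
translate([300, 0, 0]) cube([300, 850, 400]);
translate([600, 0, 0]) cube([300, 850, 600]);
translate([900, 0, 0]) cube([300, 850, 800]);
translate([1200, 0, 0]) cube([300, 850, 1000]);
translate([1500, 0, 0]) cube([300, 850, 1200]);
translate([1800, 0, 0]) cube([300, 850, 1400]);
translate([2100, 0, 0]) cube([300, 850, 1600]);


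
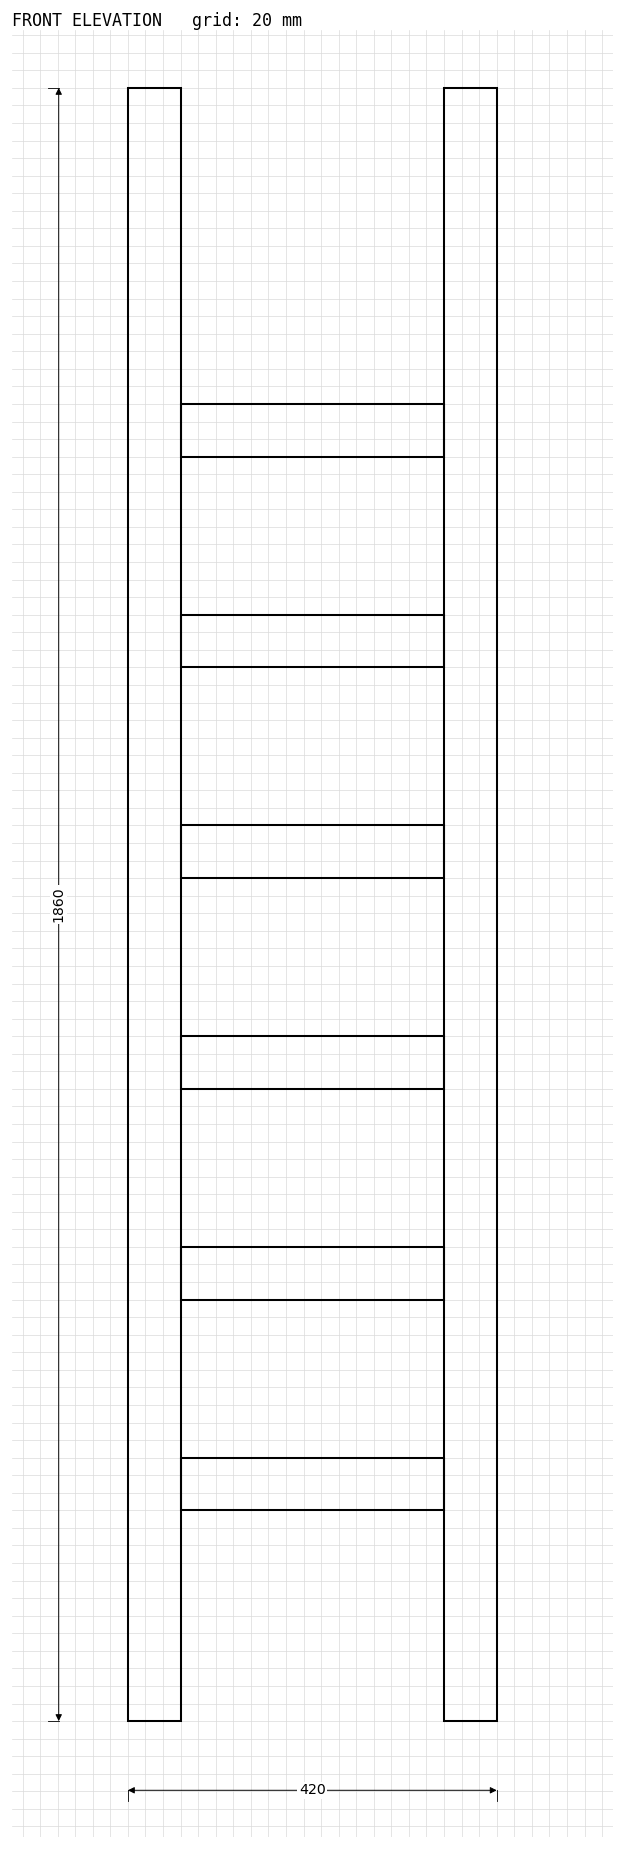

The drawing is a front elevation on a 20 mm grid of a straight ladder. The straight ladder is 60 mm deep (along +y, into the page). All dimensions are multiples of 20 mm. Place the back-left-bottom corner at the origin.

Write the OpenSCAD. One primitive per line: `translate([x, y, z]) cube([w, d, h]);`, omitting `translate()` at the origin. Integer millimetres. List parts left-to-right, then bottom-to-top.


cube([60, 60, 1860]);
translate([60, 0, 240]) cube([300, 60, 60]);
translate([60, 0, 480]) cube([300, 60, 60]);
translate([60, 0, 720]) cube([300, 60, 60]);
translate([60, 0, 960]) cube([300, 60, 60]);
translate([60, 0, 1200]) cube([300, 60, 60]);
translate([60, 0, 1440]) cube([300, 60, 60]);
translate([360, 0, 0]) cube([60, 60, 1860]);
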